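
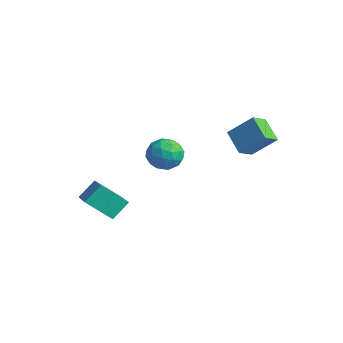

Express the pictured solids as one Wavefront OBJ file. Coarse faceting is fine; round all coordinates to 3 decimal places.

v 1.475 3.529 0.737
v 1.667 2.657 1.25
v 0.336 3.702 1.46
v 0.529 2.83 1.973
v 2.291 4.35 1.827
v 2.484 3.478 2.34
v 1.153 4.523 2.55
v 1.345 3.651 3.063
v -3.447 -2.666 -2.427
v -3.442 -1.785 -1.628
v -2.682 -1.664 -3.537
v -2.677 -0.783 -2.738
v -2.263 -3.077 -1.982
v -2.258 -2.196 -1.183
v -1.498 -2.075 -3.092
v -1.493 -1.194 -2.293
v 0.93 -1.17 2.028
v 1.719 -0.745 1.91
v 1.501 -1.915 3.15
v 2.29 -1.49 3.032
v 1.571 -1.033 3.336
v 1.218 -0.573 2.642
v 2.002 -2.087 2.418
v 1.649 -1.627 1.724
v 2.382 -1.311 2.151
v 2.115 -0.66 2.718
v 1.105 -2 2.342
v 0.838 -1.349 2.909
v 1.275 -0.892 1.87
v 1.945 -1.768 3.19
v 1.523 -1.5 3.369
v 1.986 -1.249 3.299
v 0.98 -0.791 2.301
v 1.444 -0.541 2.231
v 1.356 -0.711 3.07
v 1.776 -2.119 2.829
v 2.24 -1.869 2.759
v 1.234 -1.411 1.761
v 1.697 -1.16 1.691
v 1.864 -1.949 1.99
v 2.128 -0.975 1.942
v 2.463 -1.413 2.602
v 2.294 -1.764 2.241
v 2.087 -1.493 1.833
v 1.971 -0.592 2.276
v 2.306 -1.03 2.936
v 1.884 -0.762 3.115
v 1.676 -0.491 2.707
v 2.36 -0.925 2.418
v 0.914 -1.63 2.124
v 1.249 -2.068 2.784
v 1.544 -2.169 2.353
v 1.336 -1.898 1.945
v 0.757 -1.247 2.458
v 1.092 -1.685 3.118
v 1.133 -1.167 3.227
v 0.926 -0.896 2.819
v 0.86 -1.735 2.642
f 2 4 1
f 5 2 1
f 1 4 3
f 3 5 1
f 2 8 4
f 6 2 5
f 6 8 2
f 4 8 3
f 7 5 3
f 3 8 7
f 7 6 5
f 8 6 7
f 10 12 9
f 13 10 9
f 9 12 11
f 11 13 9
f 10 16 12
f 14 10 13
f 14 16 10
f 12 16 11
f 15 13 11
f 11 16 15
f 15 14 13
f 16 14 15
f 17 54 33
f 54 28 57
f 33 57 22
f 54 57 33
f 17 33 29
f 33 22 34
f 29 34 18
f 33 34 29
f 17 29 38
f 29 18 39
f 38 39 24
f 29 39 38
f 17 38 50
f 38 24 53
f 50 53 27
f 38 53 50
f 17 50 54
f 50 27 58
f 54 58 28
f 50 58 54
f 18 34 45
f 34 22 48
f 45 48 26
f 34 48 45
f 22 57 35
f 57 28 56
f 35 56 21
f 57 56 35
f 28 58 55
f 58 27 51
f 55 51 19
f 58 51 55
f 27 53 52
f 53 24 40
f 52 40 23
f 53 40 52
f 24 39 44
f 39 18 41
f 44 41 25
f 39 41 44
f 20 46 32
f 46 26 47
f 32 47 21
f 46 47 32
f 20 32 30
f 32 21 31
f 30 31 19
f 32 31 30
f 20 30 37
f 30 19 36
f 37 36 23
f 30 36 37
f 20 37 42
f 37 23 43
f 42 43 25
f 37 43 42
f 20 42 46
f 42 25 49
f 46 49 26
f 42 49 46
f 21 47 35
f 47 26 48
f 35 48 22
f 47 48 35
f 19 31 55
f 31 21 56
f 55 56 28
f 31 56 55
f 23 36 52
f 36 19 51
f 52 51 27
f 36 51 52
f 25 43 44
f 43 23 40
f 44 40 24
f 43 40 44
f 26 49 45
f 49 25 41
f 45 41 18
f 49 41 45



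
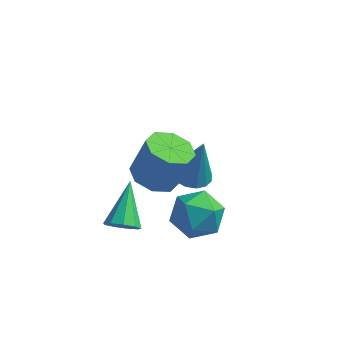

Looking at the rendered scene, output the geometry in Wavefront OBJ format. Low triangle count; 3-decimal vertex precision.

v 1.399 -1.65 1.036
v 1.933 -0.862 0.7
v 2.496 -0.541 2.348
v 1.961 -1.33 2.684
v 1.215 -0.666 0.907
v 1.777 -0.345 2.555
v 0.604 -1.046 1.19
v 1.167 -0.726 2.837
v 0.459 -1.781 1.382
v 1.021 -1.46 3.03
v 0.864 -2.439 1.372
v 1.427 -2.118 3.02
v 1.583 -2.635 1.165
v 2.145 -2.314 2.813
v 2.193 -2.254 0.883
v 2.756 -1.934 2.53
v 2.339 -1.52 0.69
v 2.901 -1.199 2.338
v 1.781 2.532 -3.312
v 2.64 2.485 -3.495
v 2.239 2.708 -1.208
v 2.54 2.929 -3.511
v 2.237 3.267 -3.473
v 1.812 3.408 -3.392
v 1.378 3.314 -3.289
v 1.052 3.011 -3.193
v 0.921 2.579 -3.128
v 1.021 2.135 -3.113
v 1.324 1.797 -3.151
v 1.75 1.656 -3.232
v 2.183 1.75 -3.334
v 2.509 2.053 -3.431
v 0.147 -1.905 -2.482
v 0.904 -1.838 -2.482
v -0.007 -0.175 -1.338
v 0.704 -1.586 -2.89
v 0.243 -1.483 -3.107
v -0.263 -1.577 -3.032
v -0.577 -1.825 -2.7
v -0.552 -2.11 -2.266
v -0.2 -2.299 -1.933
v 0.314 -2.304 -1.857
v 0.75 -2.122 -2.074
v 3.071 -0.897 -0.871
v 4.104 -1.38 -0.62
v 2.236 -2.58 -0.68
v 3.269 -3.063 -0.429
v 2.77 -2.326 0.326
v 3.286 -1.285 0.208
v 3.054 -2.675 -1.508
v 3.57 -1.634 -1.626
v 4.093 -2.479 -1.014
v 3.918 -2.263 0.12
v 2.422 -1.697 -1.42
v 2.247 -1.481 -0.286
f 2 1 5
f 2 5 3
f 3 5 6
f 3 6 4
f 5 1 7
f 5 7 6
f 6 7 8
f 6 8 4
f 7 1 9
f 7 9 8
f 8 9 10
f 8 10 4
f 9 1 11
f 9 11 10
f 10 11 12
f 10 12 4
f 11 1 13
f 11 13 12
f 12 13 14
f 12 14 4
f 13 1 15
f 13 15 14
f 14 15 16
f 14 16 4
f 15 1 17
f 15 17 16
f 16 17 18
f 16 18 4
f 17 1 2
f 17 2 18
f 18 2 3
f 18 3 4
f 20 19 22
f 20 22 21
f 22 19 23
f 22 23 21
f 23 19 24
f 23 24 21
f 24 19 25
f 24 25 21
f 25 19 26
f 25 26 21
f 26 19 27
f 26 27 21
f 27 19 28
f 27 28 21
f 28 19 29
f 28 29 21
f 29 19 30
f 29 30 21
f 30 19 31
f 30 31 21
f 31 19 32
f 31 32 21
f 32 19 20
f 32 20 21
f 34 33 36
f 34 36 35
f 36 33 37
f 36 37 35
f 37 33 38
f 37 38 35
f 38 33 39
f 38 39 35
f 39 33 40
f 39 40 35
f 40 33 41
f 40 41 35
f 41 33 42
f 41 42 35
f 42 33 43
f 42 43 35
f 43 33 34
f 43 34 35
f 44 55 49
f 44 49 45
f 44 45 51
f 44 51 54
f 44 54 55
f 45 49 53
f 49 55 48
f 55 54 46
f 54 51 50
f 51 45 52
f 47 53 48
f 47 48 46
f 47 46 50
f 47 50 52
f 47 52 53
f 48 53 49
f 46 48 55
f 50 46 54
f 52 50 51
f 53 52 45



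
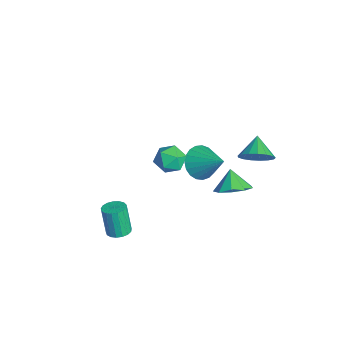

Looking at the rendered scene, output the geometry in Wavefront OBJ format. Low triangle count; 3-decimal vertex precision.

v 1.494 2.097 -1.34
v 2.158 2.437 -0.855
v 0.866 2.123 -0.5
v 1.836 2.886 -1.11
v 1.353 2.966 -1.473
v 0.937 2.639 -1.774
v 0.781 2.059 -1.872
v 0.959 1.496 -1.722
v 1.387 1.215 -1.393
v 1.866 1.346 -1.04
v 2.17 1.829 -0.827
v -3.259 1.896 -3.967
v -2.777 2.176 -4.736
v -2.101 2.684 -2.953
v -3.028 2.476 -4.683
v -3.319 2.676 -4.506
v -3.6 2.741 -4.236
v -3.822 2.66 -3.919
v -3.946 2.447 -3.611
v -3.952 2.138 -3.364
v -3.838 1.788 -3.222
v -3.624 1.456 -3.208
v -3.347 1.2 -3.326
v -3.055 1.065 -3.555
v -2.798 1.073 -3.855
v -2.621 1.224 -4.174
v -2.554 1.49 -4.458
v -2.609 1.827 -4.656
v 1.653 -0.569 2.594
v 2.009 -0.131 2.075
v 1.851 -1.569 1.885
v 2.207 -1.131 1.366
v 2.532 -1.257 2.049
v 2.41 -0.638 2.487
v 1.45 -1.062 1.473
v 1.328 -0.443 1.911
v 1.883 -0.435 1.381
v 2.552 -0.556 1.738
v 1.308 -1.144 2.222
v 1.977 -1.265 2.579
v 2.721 2.729 2.005
v 3.212 3.009 2.585
v 1.839 3.011 2.615
v 3.153 3.317 2.356
v 2.995 3.49 2.048
v 2.774 3.489 1.729
v 2.541 3.313 1.474
v 2.349 3.004 1.34
v 2.243 2.631 1.358
v 2.246 2.281 1.525
v 2.358 2.034 1.801
v 2.554 1.945 2.124
v 2.787 2.036 2.42
v 3.006 2.286 2.62
v 3.159 2.637 2.68
v 0.385 -2.818 -4.369
v 0.75 -3.265 -4.314
v 0.38 -3.39 -2.876
v 0.015 -2.942 -2.931
v 0.907 -3.044 -4.254
v 0.537 -3.169 -2.816
v 0.944 -2.771 -4.221
v 0.574 -2.896 -2.783
v 0.853 -2.509 -4.222
v 0.483 -2.633 -2.784
v 0.655 -2.317 -4.256
v 0.285 -2.442 -2.818
v 0.395 -2.24 -4.316
v 0.025 -2.365 -2.878
v 0.133 -2.295 -4.388
v -0.237 -2.42 -2.951
v -0.071 -2.471 -4.456
v -0.441 -2.595 -3.018
v -0.171 -2.725 -4.504
v -0.541 -2.85 -3.066
v -0.144 -3.001 -4.521
v -0.514 -3.126 -3.083
v 0.005 -3.235 -4.503
v -0.365 -3.359 -3.065
v 0.241 -3.373 -4.454
v -0.13 -3.498 -3.016
v 0.509 -3.384 -4.386
v 0.139 -3.509 -2.948
f 2 1 4
f 2 4 3
f 4 1 5
f 4 5 3
f 5 1 6
f 5 6 3
f 6 1 7
f 6 7 3
f 7 1 8
f 7 8 3
f 8 1 9
f 8 9 3
f 9 1 10
f 9 10 3
f 10 1 11
f 10 11 3
f 11 1 2
f 11 2 3
f 13 12 15
f 13 15 14
f 15 12 16
f 15 16 14
f 16 12 17
f 16 17 14
f 17 12 18
f 17 18 14
f 18 12 19
f 18 19 14
f 19 12 20
f 19 20 14
f 20 12 21
f 20 21 14
f 21 12 22
f 21 22 14
f 22 12 23
f 22 23 14
f 23 12 24
f 23 24 14
f 24 12 25
f 24 25 14
f 25 12 26
f 25 26 14
f 26 12 27
f 26 27 14
f 27 12 28
f 27 28 14
f 28 12 13
f 28 13 14
f 29 40 34
f 29 34 30
f 29 30 36
f 29 36 39
f 29 39 40
f 30 34 38
f 34 40 33
f 40 39 31
f 39 36 35
f 36 30 37
f 32 38 33
f 32 33 31
f 32 31 35
f 32 35 37
f 32 37 38
f 33 38 34
f 31 33 40
f 35 31 39
f 37 35 36
f 38 37 30
f 42 41 44
f 42 44 43
f 44 41 45
f 44 45 43
f 45 41 46
f 45 46 43
f 46 41 47
f 46 47 43
f 47 41 48
f 47 48 43
f 48 41 49
f 48 49 43
f 49 41 50
f 49 50 43
f 50 41 51
f 50 51 43
f 51 41 52
f 51 52 43
f 52 41 53
f 52 53 43
f 53 41 54
f 53 54 43
f 54 41 55
f 54 55 43
f 55 41 42
f 55 42 43
f 57 56 60
f 57 60 58
f 58 60 61
f 58 61 59
f 60 56 62
f 60 62 61
f 61 62 63
f 61 63 59
f 62 56 64
f 62 64 63
f 63 64 65
f 63 65 59
f 64 56 66
f 64 66 65
f 65 66 67
f 65 67 59
f 66 56 68
f 66 68 67
f 67 68 69
f 67 69 59
f 68 56 70
f 68 70 69
f 69 70 71
f 69 71 59
f 70 56 72
f 70 72 71
f 71 72 73
f 71 73 59
f 72 56 74
f 72 74 73
f 73 74 75
f 73 75 59
f 74 56 76
f 74 76 75
f 75 76 77
f 75 77 59
f 76 56 78
f 76 78 77
f 77 78 79
f 77 79 59
f 78 56 80
f 78 80 79
f 79 80 81
f 79 81 59
f 80 56 82
f 80 82 81
f 81 82 83
f 81 83 59
f 82 56 57
f 82 57 83
f 83 57 58
f 83 58 59



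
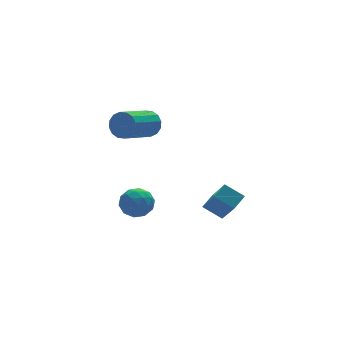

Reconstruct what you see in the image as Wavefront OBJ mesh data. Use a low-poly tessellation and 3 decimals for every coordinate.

v -2.099 1.111 -0.687
v -1.551 1.674 -0.836
v -1.749 0.486 -1.764
v -1.201 1.049 -1.913
v -1.105 0.551 -1.295
v -1.321 0.937 -0.63
v -1.979 1.223 -1.97
v -2.195 1.609 -1.305
v -1.477 1.743 -1.629
v -0.937 1.327 -1.212
v -2.363 0.833 -1.388
v -1.823 0.417 -0.971
v -1.856 1.447 -0.667
v -1.444 0.713 -1.933
v -1.388 0.42 -1.57
v -1.066 0.751 -1.657
v -1.72 1.014 -0.546
v -1.399 1.345 -0.633
v -1.136 0.685 -0.903
v -1.901 0.815 -1.967
v -1.58 1.146 -2.054
v -2.234 1.409 -0.943
v -1.912 1.74 -1.03
v -2.164 1.475 -1.697
v -1.49 1.819 -1.22
v -1.285 1.452 -1.853
v -1.742 1.554 -1.887
v -1.869 1.781 -1.496
v -1.173 1.574 -0.975
v -0.967 1.207 -1.608
v -0.91 0.914 -1.245
v -1.037 1.141 -0.854
v -1.129 1.615 -1.441
v -2.333 0.953 -0.992
v -2.127 0.586 -1.625
v -2.263 1.019 -1.746
v -2.39 1.246 -1.355
v -2.015 0.708 -0.747
v -1.81 0.341 -1.38
v -1.431 0.379 -1.104
v -1.558 0.606 -0.713
v -2.171 0.545 -1.159
v -0.577 2.352 2.54
v -0.216 2.128 3.084
v -1.683 1.365 3.743
v -2.043 1.588 3.2
v -0.339 2.449 3.181
v -1.806 1.686 3.84
v -0.526 2.744 3.106
v -1.993 1.98 3.765
v -0.727 2.933 2.879
v -2.194 2.17 3.539
v -0.887 2.967 2.562
v -2.354 2.204 3.221
v -0.964 2.836 2.239
v -2.431 2.073 2.898
v -0.937 2.575 1.997
v -2.404 1.812 2.656
v -0.814 2.254 1.9
v -2.281 1.491 2.559
v -0.627 1.96 1.975
v -2.094 1.196 2.634
v -0.426 1.77 2.201
v -1.893 1.007 2.861
v -0.266 1.736 2.519
v -1.733 0.973 3.178
v -0.189 1.867 2.842
v -1.656 1.104 3.501
v 1.516 1.429 -2.613
v 1.411 0.064 -1.128
v 2.17 1.782 -2.242
v 2.064 0.417 -0.757
v 2.156 0.803 -3.143
v 2.05 -0.562 -1.658
v 2.809 1.156 -2.772
v 2.704 -0.209 -1.287
f 1 38 17
f 38 12 41
f 17 41 6
f 38 41 17
f 1 17 13
f 17 6 18
f 13 18 2
f 17 18 13
f 1 13 22
f 13 2 23
f 22 23 8
f 13 23 22
f 1 22 34
f 22 8 37
f 34 37 11
f 22 37 34
f 1 34 38
f 34 11 42
f 38 42 12
f 34 42 38
f 2 18 29
f 18 6 32
f 29 32 10
f 18 32 29
f 6 41 19
f 41 12 40
f 19 40 5
f 41 40 19
f 12 42 39
f 42 11 35
f 39 35 3
f 42 35 39
f 11 37 36
f 37 8 24
f 36 24 7
f 37 24 36
f 8 23 28
f 23 2 25
f 28 25 9
f 23 25 28
f 4 30 16
f 30 10 31
f 16 31 5
f 30 31 16
f 4 16 14
f 16 5 15
f 14 15 3
f 16 15 14
f 4 14 21
f 14 3 20
f 21 20 7
f 14 20 21
f 4 21 26
f 21 7 27
f 26 27 9
f 21 27 26
f 4 26 30
f 26 9 33
f 30 33 10
f 26 33 30
f 5 31 19
f 31 10 32
f 19 32 6
f 31 32 19
f 3 15 39
f 15 5 40
f 39 40 12
f 15 40 39
f 7 20 36
f 20 3 35
f 36 35 11
f 20 35 36
f 9 27 28
f 27 7 24
f 28 24 8
f 27 24 28
f 10 33 29
f 33 9 25
f 29 25 2
f 33 25 29
f 44 43 47
f 44 47 45
f 45 47 48
f 45 48 46
f 47 43 49
f 47 49 48
f 48 49 50
f 48 50 46
f 49 43 51
f 49 51 50
f 50 51 52
f 50 52 46
f 51 43 53
f 51 53 52
f 52 53 54
f 52 54 46
f 53 43 55
f 53 55 54
f 54 55 56
f 54 56 46
f 55 43 57
f 55 57 56
f 56 57 58
f 56 58 46
f 57 43 59
f 57 59 58
f 58 59 60
f 58 60 46
f 59 43 61
f 59 61 60
f 60 61 62
f 60 62 46
f 61 43 63
f 61 63 62
f 62 63 64
f 62 64 46
f 63 43 65
f 63 65 64
f 64 65 66
f 64 66 46
f 65 43 67
f 65 67 66
f 66 67 68
f 66 68 46
f 67 43 44
f 67 44 68
f 68 44 45
f 68 45 46
f 70 72 69
f 73 70 69
f 69 72 71
f 71 73 69
f 70 76 72
f 74 70 73
f 74 76 70
f 72 76 71
f 75 73 71
f 71 76 75
f 75 74 73
f 76 74 75



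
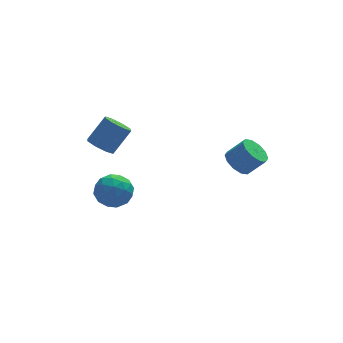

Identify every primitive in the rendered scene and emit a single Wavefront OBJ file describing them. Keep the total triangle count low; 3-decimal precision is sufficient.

v -3.644 -0.372 -1.787
v -2.713 0.055 -2.025
v -3.587 -1.295 -3.215
v -2.656 -0.868 -3.453
v -2.738 -1.531 -2.641
v -2.773 -0.96 -1.759
v -3.527 -0.28 -3.481
v -3.562 0.291 -2.599
v -2.641 0.112 -3.073
v -2.153 -0.661 -2.553
v -4.147 -0.579 -2.687
v -3.659 -1.352 -2.167
v -3.184 -0.078 -1.781
v -3.116 -1.162 -3.459
v -3.164 -1.552 -2.982
v -2.617 -1.301 -3.122
v -3.219 -0.674 -1.624
v -2.672 -0.423 -1.764
v -2.686 -1.355 -2.126
v -3.628 -0.817 -3.476
v -3.081 -0.566 -3.616
v -3.683 0.061 -2.118
v -3.136 0.312 -2.258
v -3.614 0.115 -3.114
v -2.594 0.207 -2.537
v -2.56 -0.336 -3.376
v -3.072 0.01 -3.392
v -3.093 0.346 -2.874
v -2.307 -0.248 -2.231
v -2.274 -0.79 -3.071
v -2.322 -1.18 -2.593
v -2.342 -0.844 -2.075
v -2.265 -0.214 -2.847
v -4.026 -0.45 -2.169
v -3.993 -0.992 -3.009
v -3.958 -0.396 -3.165
v -3.978 -0.06 -2.647
v -3.74 -0.904 -1.864
v -3.706 -1.447 -2.703
v -3.207 -1.586 -2.366
v -3.228 -1.25 -1.848
v -4.035 -1.026 -2.393
v 2.428 -2.878 0.137
v 3.026 -2.541 -0.313
v 3.849 -2.766 0.614
v 3.252 -3.102 1.063
v 2.813 -2.174 -0.035
v 3.637 -2.399 0.892
v 2.454 -2.076 0.308
v 3.277 -2.301 1.235
v 2.084 -2.284 0.586
v 2.908 -2.509 1.513
v 1.846 -2.719 0.692
v 2.67 -2.944 1.619
v 1.831 -3.214 0.586
v 2.654 -3.439 1.513
v 2.043 -3.581 0.308
v 2.867 -3.806 1.235
v 2.403 -3.679 -0.035
v 3.226 -3.904 0.892
v 2.772 -3.471 -0.313
v 3.596 -3.696 0.614
v 3.01 -3.036 -0.419
v 3.834 -3.261 0.508
v -3.63 0.117 0.207
v -3.287 0.664 -0.248
v -2.308 1.07 0.977
v -2.65 0.523 1.433
v -3.76 0.882 0.059
v -2.781 1.288 1.284
v -4.157 0.652 0.452
v -3.178 1.057 1.677
v -4.245 0.108 0.702
v -3.266 0.514 1.928
v -3.972 -0.43 0.663
v -2.993 -0.024 1.888
v -3.499 -0.648 0.356
v -2.52 -0.242 1.581
v -3.102 -0.417 -0.037
v -2.123 -0.012 1.188
v -3.014 0.126 -0.288
v -2.035 0.532 0.938
f 1 38 17
f 38 12 41
f 17 41 6
f 38 41 17
f 1 17 13
f 17 6 18
f 13 18 2
f 17 18 13
f 1 13 22
f 13 2 23
f 22 23 8
f 13 23 22
f 1 22 34
f 22 8 37
f 34 37 11
f 22 37 34
f 1 34 38
f 34 11 42
f 38 42 12
f 34 42 38
f 2 18 29
f 18 6 32
f 29 32 10
f 18 32 29
f 6 41 19
f 41 12 40
f 19 40 5
f 41 40 19
f 12 42 39
f 42 11 35
f 39 35 3
f 42 35 39
f 11 37 36
f 37 8 24
f 36 24 7
f 37 24 36
f 8 23 28
f 23 2 25
f 28 25 9
f 23 25 28
f 4 30 16
f 30 10 31
f 16 31 5
f 30 31 16
f 4 16 14
f 16 5 15
f 14 15 3
f 16 15 14
f 4 14 21
f 14 3 20
f 21 20 7
f 14 20 21
f 4 21 26
f 21 7 27
f 26 27 9
f 21 27 26
f 4 26 30
f 26 9 33
f 30 33 10
f 26 33 30
f 5 31 19
f 31 10 32
f 19 32 6
f 31 32 19
f 3 15 39
f 15 5 40
f 39 40 12
f 15 40 39
f 7 20 36
f 20 3 35
f 36 35 11
f 20 35 36
f 9 27 28
f 27 7 24
f 28 24 8
f 27 24 28
f 10 33 29
f 33 9 25
f 29 25 2
f 33 25 29
f 44 43 47
f 44 47 45
f 45 47 48
f 45 48 46
f 47 43 49
f 47 49 48
f 48 49 50
f 48 50 46
f 49 43 51
f 49 51 50
f 50 51 52
f 50 52 46
f 51 43 53
f 51 53 52
f 52 53 54
f 52 54 46
f 53 43 55
f 53 55 54
f 54 55 56
f 54 56 46
f 55 43 57
f 55 57 56
f 56 57 58
f 56 58 46
f 57 43 59
f 57 59 58
f 58 59 60
f 58 60 46
f 59 43 61
f 59 61 60
f 60 61 62
f 60 62 46
f 61 43 63
f 61 63 62
f 62 63 64
f 62 64 46
f 63 43 44
f 63 44 64
f 64 44 45
f 64 45 46
f 66 65 69
f 66 69 67
f 67 69 70
f 67 70 68
f 69 65 71
f 69 71 70
f 70 71 72
f 70 72 68
f 71 65 73
f 71 73 72
f 72 73 74
f 72 74 68
f 73 65 75
f 73 75 74
f 74 75 76
f 74 76 68
f 75 65 77
f 75 77 76
f 76 77 78
f 76 78 68
f 77 65 79
f 77 79 78
f 78 79 80
f 78 80 68
f 79 65 81
f 79 81 80
f 80 81 82
f 80 82 68
f 81 65 66
f 81 66 82
f 82 66 67
f 82 67 68



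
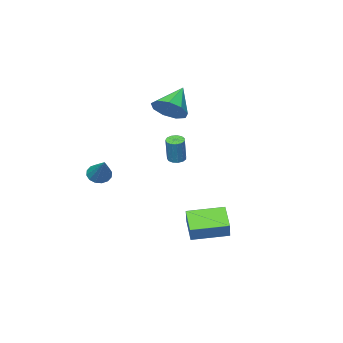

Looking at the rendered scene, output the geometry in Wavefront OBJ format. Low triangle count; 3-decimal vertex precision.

v -2.469 -4.072 -1.137
v -2.072 -4.422 -1.161
v -1.674 -4.079 0.392
v -2.071 -3.728 0.417
v -1.958 -4.16 -1.248
v -1.56 -3.817 0.305
v -2.007 -3.87 -1.3
v -1.609 -3.527 0.254
v -2.202 -3.644 -1.3
v -1.804 -3.301 0.254
v -2.482 -3.553 -1.248
v -2.084 -3.21 0.306
v -2.758 -3.628 -1.161
v -2.36 -3.285 0.393
v -2.942 -3.843 -1.066
v -2.544 -3.5 0.488
v -2.976 -4.131 -0.994
v -2.578 -3.788 0.56
v -2.849 -4.4 -0.967
v -2.451 -4.057 0.587
v -2.601 -4.564 -0.994
v -2.203 -4.221 0.56
v -2.312 -4.573 -1.066
v -1.914 -4.23 0.487
v 0.665 0.44 -3.707
v 1.167 0.976 -2.708
v -1.014 1.596 -3.484
v -0.511 2.132 -2.485
v 1.271 1.488 -4.575
v 1.774 2.024 -3.576
v -0.407 2.644 -4.352
v 0.095 3.18 -3.353
v -1.249 -3.241 2.922
v -0.51 -3.36 3.7
v -2.631 -3.739 4.158
v -0.763 -2.666 3.696
v -1.244 -2.241 3.33
v -1.727 -2.284 2.772
v -1.986 -2.775 2.285
v -1.901 -3.484 2.096
v -1.51 -4.079 2.293
v -0.997 -4.282 2.784
v -0.602 -3.998 3.34
v 3.017 -3.875 -0.978
v 3.464 -3.656 -1.456
v 3.803 -2.385 0.438
v 3.172 -3.456 -1.504
v 2.839 -3.368 -1.412
v 2.553 -3.416 -1.203
v 2.392 -3.587 -0.934
v 2.398 -3.835 -0.677
v 2.57 -4.093 -0.5
v 2.862 -4.293 -0.452
v 3.196 -4.381 -0.545
v 3.482 -4.333 -0.754
v 3.643 -4.162 -1.023
v 3.637 -3.914 -1.28
f 2 1 5
f 2 5 3
f 3 5 6
f 3 6 4
f 5 1 7
f 5 7 6
f 6 7 8
f 6 8 4
f 7 1 9
f 7 9 8
f 8 9 10
f 8 10 4
f 9 1 11
f 9 11 10
f 10 11 12
f 10 12 4
f 11 1 13
f 11 13 12
f 12 13 14
f 12 14 4
f 13 1 15
f 13 15 14
f 14 15 16
f 14 16 4
f 15 1 17
f 15 17 16
f 16 17 18
f 16 18 4
f 17 1 19
f 17 19 18
f 18 19 20
f 18 20 4
f 19 1 21
f 19 21 20
f 20 21 22
f 20 22 4
f 21 1 23
f 21 23 22
f 22 23 24
f 22 24 4
f 23 1 2
f 23 2 24
f 24 2 3
f 24 3 4
f 26 28 25
f 29 26 25
f 25 28 27
f 27 29 25
f 26 32 28
f 30 26 29
f 30 32 26
f 28 32 27
f 31 29 27
f 27 32 31
f 31 30 29
f 32 30 31
f 34 33 36
f 34 36 35
f 36 33 37
f 36 37 35
f 37 33 38
f 37 38 35
f 38 33 39
f 38 39 35
f 39 33 40
f 39 40 35
f 40 33 41
f 40 41 35
f 41 33 42
f 41 42 35
f 42 33 43
f 42 43 35
f 43 33 34
f 43 34 35
f 45 44 47
f 45 47 46
f 47 44 48
f 47 48 46
f 48 44 49
f 48 49 46
f 49 44 50
f 49 50 46
f 50 44 51
f 50 51 46
f 51 44 52
f 51 52 46
f 52 44 53
f 52 53 46
f 53 44 54
f 53 54 46
f 54 44 55
f 54 55 46
f 55 44 56
f 55 56 46
f 56 44 57
f 56 57 46
f 57 44 45
f 57 45 46



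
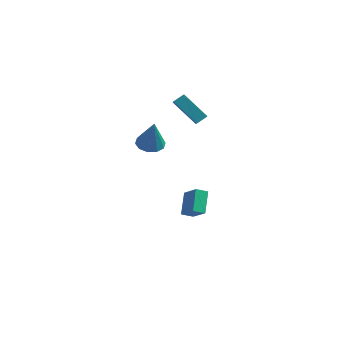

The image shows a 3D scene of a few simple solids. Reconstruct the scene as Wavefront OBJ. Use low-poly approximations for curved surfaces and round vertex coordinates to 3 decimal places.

v 1.035 -2.685 2.898
v 1.905 -2.628 2.674
v 1.585 -3.155 4.922
v 1.736 -2.124 2.837
v 1.299 -1.834 3.023
v 0.762 -1.869 3.162
v 0.328 -2.216 3.199
v 0.165 -2.742 3.121
v 0.333 -3.246 2.958
v 0.77 -3.536 2.772
v 1.308 -3.501 2.634
v 1.741 -3.154 2.597
v 1.479 0.269 -4.775
v 1.051 1.439 -3.604
v 2.029 0.807 -5.112
v 1.601 1.978 -3.941
v 2.599 -0.278 -3.819
v 2.171 0.893 -2.648
v 3.149 0.261 -4.156
v 2.721 1.431 -2.985
v 1.65 1.796 2.518
v 2.129 1.04 3.067
v 0.027 1.824 3.973
v 0.506 1.068 4.522
v 2.054 2.372 2.958
v 2.533 1.616 3.507
v 0.431 2.4 4.413
v 0.91 1.644 4.962
f 2 1 4
f 2 4 3
f 4 1 5
f 4 5 3
f 5 1 6
f 5 6 3
f 6 1 7
f 6 7 3
f 7 1 8
f 7 8 3
f 8 1 9
f 8 9 3
f 9 1 10
f 9 10 3
f 10 1 11
f 10 11 3
f 11 1 12
f 11 12 3
f 12 1 2
f 12 2 3
f 14 16 13
f 17 14 13
f 13 16 15
f 15 17 13
f 14 20 16
f 18 14 17
f 18 20 14
f 16 20 15
f 19 17 15
f 15 20 19
f 19 18 17
f 20 18 19
f 22 24 21
f 25 22 21
f 21 24 23
f 23 25 21
f 22 28 24
f 26 22 25
f 26 28 22
f 24 28 23
f 27 25 23
f 23 28 27
f 27 26 25
f 28 26 27



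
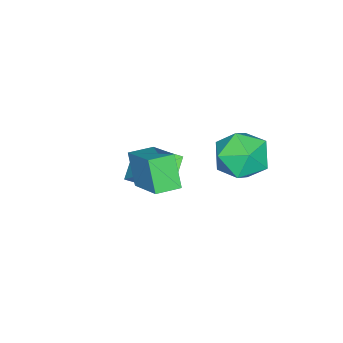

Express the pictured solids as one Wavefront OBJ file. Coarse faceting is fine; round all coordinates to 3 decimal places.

v -0.488 0.322 -0.991
v 0.392 -0.314 -1.118
v -1.432 -1.086 -0.482
v -0.552 -1.722 -0.609
v -0.581 -0.985 0.198
v 0.002 -0.115 -0.116
v -1.042 -1.285 -1.484
v -0.459 -0.415 -1.798
v 0.05 -1.307 -1.423
v 0.334 -1.122 -0.384
v -1.374 -0.278 -1.216
v -1.09 -0.093 -0.177
v -0.283 -3.752 -2.485
v 0.242 -4.561 -2.021
v 0.441 -2.4 -0.951
v 0.966 -3.208 -0.486
v 0.594 -3.532 -3.094
v 1.119 -4.34 -2.629
v 1.318 -2.179 -1.559
v 1.843 -2.988 -1.095
v 2.84 -3.014 0.83
v 3.696 -1.679 1.762
v 2.094 -2.512 0.795
v 2.95 -1.177 1.727
v 3.25 -2.483 -0.307
v 4.106 -1.148 0.625
v 2.504 -1.981 -0.342
v 3.36 -0.646 0.59
f 1 12 6
f 1 6 2
f 1 2 8
f 1 8 11
f 1 11 12
f 2 6 10
f 6 12 5
f 12 11 3
f 11 8 7
f 8 2 9
f 4 10 5
f 4 5 3
f 4 3 7
f 4 7 9
f 4 9 10
f 5 10 6
f 3 5 12
f 7 3 11
f 9 7 8
f 10 9 2
f 14 16 13
f 17 14 13
f 13 16 15
f 15 17 13
f 14 20 16
f 18 14 17
f 18 20 14
f 16 20 15
f 19 17 15
f 15 20 19
f 19 18 17
f 20 18 19
f 22 24 21
f 25 22 21
f 21 24 23
f 23 25 21
f 22 28 24
f 26 22 25
f 26 28 22
f 24 28 23
f 27 25 23
f 23 28 27
f 27 26 25
f 28 26 27



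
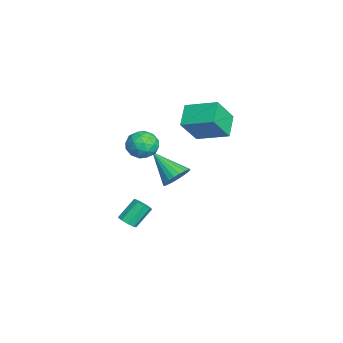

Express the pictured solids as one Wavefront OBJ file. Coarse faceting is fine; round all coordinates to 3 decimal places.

v -0.309 0.512 3.087
v 0.439 2.18 3.706
v 0.936 0.232 2.337
v 1.684 1.9 2.957
v 0.396 -0.36 4.583
v 1.144 1.308 5.203
v 1.641 -0.64 3.834
v 2.389 1.028 4.453
v 3.246 -0.87 0.846
v 3.951 -1.029 1.33
v 2.114 -2.09 2.094
v 3.814 -0.736 1.492
v 3.578 -0.466 1.542
v 3.285 -0.266 1.471
v 2.985 -0.171 1.293
v 2.73 -0.196 1.037
v 2.565 -0.338 0.748
v 2.517 -0.572 0.477
v 2.595 -0.857 0.269
v 2.786 -1.145 0.16
v 3.056 -1.385 0.171
v 3.36 -1.536 0.298
v 3.643 -1.572 0.52
v 3.858 -1.487 0.798
v 3.967 -1.295 1.085
v 2.336 -3.452 -3.099
v 2.693 -3.724 -2.716
v 2.202 -2.879 -1.658
v 1.844 -2.608 -2.041
v 2.882 -3.407 -2.881
v 2.391 -2.563 -1.823
v 2.815 -3.112 -3.148
v 2.324 -2.267 -2.09
v 2.524 -2.976 -3.392
v 2.032 -2.131 -2.334
v 2.145 -3.063 -3.499
v 1.653 -2.218 -2.441
v 1.855 -3.332 -3.419
v 1.363 -2.487 -2.361
v 1.79 -3.657 -3.189
v 1.298 -2.813 -2.131
v 1.98 -3.887 -2.917
v 1.489 -3.042 -1.859
v 2.337 -3.913 -2.73
v 1.846 -3.069 -1.673
v 3.757 -2.256 4.131
v 4.212 -2.862 3.6
v 2.548 -2.398 3.26
v 3.003 -3.004 2.729
v 2.762 -3.235 3.592
v 3.509 -3.147 4.13
v 3.251 -2.113 2.73
v 3.998 -2.025 3.268
v 3.899 -2.773 2.734
v 3.597 -3.467 3.266
v 3.163 -1.793 3.594
v 2.861 -2.487 4.126
v 4.091 -2.546 3.942
v 2.669 -2.714 2.918
v 2.528 -2.85 3.425
v 2.795 -3.206 3.113
v 3.678 -2.714 4.254
v 3.945 -3.07 3.941
v 3.093 -3.29 3.936
v 2.815 -2.19 2.919
v 3.082 -2.546 2.606
v 3.965 -2.054 3.747
v 4.232 -2.41 3.435
v 3.667 -1.97 2.924
v 4.174 -2.85 3.121
v 3.463 -2.934 2.608
v 3.609 -2.41 2.609
v 4.048 -2.358 2.926
v 3.996 -3.258 3.434
v 3.286 -3.342 2.921
v 3.144 -3.478 3.429
v 3.584 -3.426 3.745
v 3.812 -3.206 2.924
v 3.474 -1.918 3.939
v 2.764 -2.002 3.426
v 3.176 -1.834 3.115
v 3.616 -1.782 3.431
v 3.297 -2.326 4.252
v 2.586 -2.41 3.739
v 2.712 -2.902 3.934
v 3.151 -2.85 4.251
v 2.948 -2.054 3.936
f 2 4 1
f 5 2 1
f 1 4 3
f 3 5 1
f 2 8 4
f 6 2 5
f 6 8 2
f 4 8 3
f 7 5 3
f 3 8 7
f 7 6 5
f 8 6 7
f 10 9 12
f 10 12 11
f 12 9 13
f 12 13 11
f 13 9 14
f 13 14 11
f 14 9 15
f 14 15 11
f 15 9 16
f 15 16 11
f 16 9 17
f 16 17 11
f 17 9 18
f 17 18 11
f 18 9 19
f 18 19 11
f 19 9 20
f 19 20 11
f 20 9 21
f 20 21 11
f 21 9 22
f 21 22 11
f 22 9 23
f 22 23 11
f 23 9 24
f 23 24 11
f 24 9 25
f 24 25 11
f 25 9 10
f 25 10 11
f 27 26 30
f 27 30 28
f 28 30 31
f 28 31 29
f 30 26 32
f 30 32 31
f 31 32 33
f 31 33 29
f 32 26 34
f 32 34 33
f 33 34 35
f 33 35 29
f 34 26 36
f 34 36 35
f 35 36 37
f 35 37 29
f 36 26 38
f 36 38 37
f 37 38 39
f 37 39 29
f 38 26 40
f 38 40 39
f 39 40 41
f 39 41 29
f 40 26 42
f 40 42 41
f 41 42 43
f 41 43 29
f 42 26 44
f 42 44 43
f 43 44 45
f 43 45 29
f 44 26 27
f 44 27 45
f 45 27 28
f 45 28 29
f 46 83 62
f 83 57 86
f 62 86 51
f 83 86 62
f 46 62 58
f 62 51 63
f 58 63 47
f 62 63 58
f 46 58 67
f 58 47 68
f 67 68 53
f 58 68 67
f 46 67 79
f 67 53 82
f 79 82 56
f 67 82 79
f 46 79 83
f 79 56 87
f 83 87 57
f 79 87 83
f 47 63 74
f 63 51 77
f 74 77 55
f 63 77 74
f 51 86 64
f 86 57 85
f 64 85 50
f 86 85 64
f 57 87 84
f 87 56 80
f 84 80 48
f 87 80 84
f 56 82 81
f 82 53 69
f 81 69 52
f 82 69 81
f 53 68 73
f 68 47 70
f 73 70 54
f 68 70 73
f 49 75 61
f 75 55 76
f 61 76 50
f 75 76 61
f 49 61 59
f 61 50 60
f 59 60 48
f 61 60 59
f 49 59 66
f 59 48 65
f 66 65 52
f 59 65 66
f 49 66 71
f 66 52 72
f 71 72 54
f 66 72 71
f 49 71 75
f 71 54 78
f 75 78 55
f 71 78 75
f 50 76 64
f 76 55 77
f 64 77 51
f 76 77 64
f 48 60 84
f 60 50 85
f 84 85 57
f 60 85 84
f 52 65 81
f 65 48 80
f 81 80 56
f 65 80 81
f 54 72 73
f 72 52 69
f 73 69 53
f 72 69 73
f 55 78 74
f 78 54 70
f 74 70 47
f 78 70 74



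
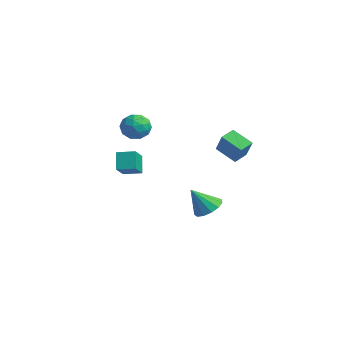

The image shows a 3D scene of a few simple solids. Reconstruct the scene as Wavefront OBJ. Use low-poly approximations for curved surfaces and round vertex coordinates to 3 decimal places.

v -0.069 -2.913 -0.806
v -0.718 -2.569 0.29
v 0.654 -2.031 -0.655
v 0.005 -1.688 0.442
v 0.895 -3.852 0.058
v 0.246 -3.509 1.155
v 1.618 -2.971 0.21
v 0.969 -2.627 1.306
v 0.691 2.413 -4.341
v 1.642 2.567 -4.005
v 0.309 1.407 -2.799
v 1.326 3.001 -3.8
v 0.808 3.248 -3.767
v 0.253 3.23 -3.916
v -0.163 2.953 -4.199
v -0.308 2.505 -4.528
v -0.136 2.027 -4.797
v 0.299 1.672 -4.922
v 0.858 1.552 -4.862
v 1.363 1.706 -4.636
v 1.656 2.084 -4.317
v 1.915 -2.927 3.594
v 2.839 -2.647 3.541
v 2.361 -4.273 4.259
v 3.285 -3.993 4.206
v 2.679 -3.546 4.813
v 2.403 -2.715 4.402
v 2.797 -4.205 3.398
v 2.521 -3.374 2.987
v 3.384 -3.437 3.42
v 3.311 -3.03 4.294
v 1.889 -3.89 3.506
v 1.816 -3.483 4.38
v 2.338 -2.669 3.51
v 2.862 -4.251 4.29
v 2.505 -3.988 4.647
v 3.049 -3.824 4.616
v 2.082 -2.709 4.016
v 2.625 -2.544 3.984
v 2.531 -3.072 4.732
v 2.575 -4.376 3.816
v 3.118 -4.211 3.784
v 2.151 -3.096 3.184
v 2.695 -2.932 3.153
v 2.669 -3.848 3.068
v 3.202 -2.969 3.407
v 3.464 -3.76 3.797
v 3.177 -3.885 3.323
v 3.015 -3.396 3.081
v 3.159 -2.729 3.921
v 3.421 -3.52 4.311
v 3.064 -3.258 4.668
v 2.902 -2.769 4.427
v 3.479 -3.194 3.849
v 1.779 -3.4 3.489
v 2.041 -4.191 3.879
v 2.298 -4.151 3.373
v 2.136 -3.662 3.132
v 1.736 -3.16 4.003
v 1.998 -3.951 4.393
v 2.185 -3.524 4.719
v 2.023 -3.035 4.477
v 1.721 -3.726 3.951
v 2.281 1.975 1.112
v 2.009 2.894 1.433
v 3.442 2.592 0.33
v 3.171 3.51 0.65
v 3.229 1.81 2.39
v 2.958 2.728 2.71
v 4.391 2.426 1.607
v 4.119 3.345 1.928
f 2 4 1
f 5 2 1
f 1 4 3
f 3 5 1
f 2 8 4
f 6 2 5
f 6 8 2
f 4 8 3
f 7 5 3
f 3 8 7
f 7 6 5
f 8 6 7
f 10 9 12
f 10 12 11
f 12 9 13
f 12 13 11
f 13 9 14
f 13 14 11
f 14 9 15
f 14 15 11
f 15 9 16
f 15 16 11
f 16 9 17
f 16 17 11
f 17 9 18
f 17 18 11
f 18 9 19
f 18 19 11
f 19 9 20
f 19 20 11
f 20 9 21
f 20 21 11
f 21 9 10
f 21 10 11
f 22 59 38
f 59 33 62
f 38 62 27
f 59 62 38
f 22 38 34
f 38 27 39
f 34 39 23
f 38 39 34
f 22 34 43
f 34 23 44
f 43 44 29
f 34 44 43
f 22 43 55
f 43 29 58
f 55 58 32
f 43 58 55
f 22 55 59
f 55 32 63
f 59 63 33
f 55 63 59
f 23 39 50
f 39 27 53
f 50 53 31
f 39 53 50
f 27 62 40
f 62 33 61
f 40 61 26
f 62 61 40
f 33 63 60
f 63 32 56
f 60 56 24
f 63 56 60
f 32 58 57
f 58 29 45
f 57 45 28
f 58 45 57
f 29 44 49
f 44 23 46
f 49 46 30
f 44 46 49
f 25 51 37
f 51 31 52
f 37 52 26
f 51 52 37
f 25 37 35
f 37 26 36
f 35 36 24
f 37 36 35
f 25 35 42
f 35 24 41
f 42 41 28
f 35 41 42
f 25 42 47
f 42 28 48
f 47 48 30
f 42 48 47
f 25 47 51
f 47 30 54
f 51 54 31
f 47 54 51
f 26 52 40
f 52 31 53
f 40 53 27
f 52 53 40
f 24 36 60
f 36 26 61
f 60 61 33
f 36 61 60
f 28 41 57
f 41 24 56
f 57 56 32
f 41 56 57
f 30 48 49
f 48 28 45
f 49 45 29
f 48 45 49
f 31 54 50
f 54 30 46
f 50 46 23
f 54 46 50
f 65 67 64
f 68 65 64
f 64 67 66
f 66 68 64
f 65 71 67
f 69 65 68
f 69 71 65
f 67 71 66
f 70 68 66
f 66 71 70
f 70 69 68
f 71 69 70



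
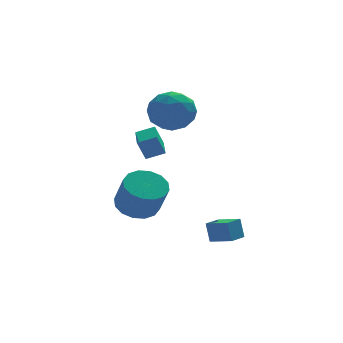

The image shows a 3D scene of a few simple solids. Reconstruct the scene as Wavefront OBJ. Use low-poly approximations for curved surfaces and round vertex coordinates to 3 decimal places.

v -3.947 1.933 -2.166
v -3.044 1.675 -2.449
v -2.831 0.87 -1.037
v -3.733 1.127 -0.754
v -2.985 2.117 -2.206
v -2.772 1.311 -0.794
v -3.183 2.509 -1.953
v -2.97 1.703 -0.54
v -3.586 2.747 -1.756
v -3.373 1.941 -0.344
v -4.085 2.766 -1.67
v -3.872 1.961 -0.257
v -4.548 2.563 -1.716
v -4.334 1.757 -0.304
v -4.849 2.19 -1.883
v -4.636 1.385 -0.471
v -4.908 1.749 -2.126
v -4.695 0.943 -0.714
v -4.71 1.357 -2.38
v -4.497 0.551 -0.967
v -4.307 1.119 -2.576
v -4.094 0.313 -1.164
v -3.808 1.099 -2.663
v -3.595 0.294 -1.25
v -3.346 1.303 -2.616
v -3.132 0.497 -1.204
v -1.967 -2.276 -2.655
v -2.066 -2.012 -1.769
v -1.31 -1.744 -2.74
v -1.408 -1.48 -1.854
v -1.292 -3.06 -2.346
v -1.39 -2.796 -1.46
v -0.634 -2.528 -2.431
v -0.733 -2.264 -1.545
v -4.229 -0.949 1.569
v -4.574 -0.919 2.465
v -3.987 0.388 1.617
v -4.331 0.418 2.513
v -3.469 -1.098 1.867
v -3.813 -1.068 2.763
v -3.226 0.239 1.915
v -3.571 0.269 2.811
v -2.091 2.751 2.297
v -1.538 1.827 2.485
v -3.342 2.233 3.435
v -2.789 1.309 3.623
v -2.39 2.266 3.972
v -1.617 2.586 3.268
v -3.263 1.474 2.652
v -2.49 1.794 1.948
v -2.262 1.038 2.705
v -1.722 1.527 3.52
v -3.158 2.533 2.4
v -2.618 3.022 3.215
v -1.704 2.334 2.291
v -3.176 1.726 3.629
v -2.941 2.288 3.834
v -2.616 1.745 3.945
v -1.751 2.781 2.751
v -1.426 2.237 2.862
v -1.927 2.495 3.736
v -3.454 1.823 3.058
v -3.129 1.279 3.169
v -2.264 2.315 1.975
v -1.939 1.772 2.086
v -2.953 1.565 2.184
v -1.805 1.327 2.53
v -2.54 1.023 3.2
v -2.819 1.12 2.629
v -2.365 1.308 2.215
v -1.488 1.615 3.01
v -2.223 1.311 3.679
v -1.989 1.873 3.884
v -1.534 2.061 3.47
v -1.913 1.151 3.139
v -2.657 2.749 2.241
v -3.392 2.445 2.91
v -3.346 1.999 2.45
v -2.891 2.187 2.036
v -2.34 3.037 2.72
v -3.075 2.733 3.39
v -2.515 2.752 3.705
v -2.061 2.94 3.291
v -2.967 2.909 2.781
f 2 1 5
f 2 5 3
f 3 5 6
f 3 6 4
f 5 1 7
f 5 7 6
f 6 7 8
f 6 8 4
f 7 1 9
f 7 9 8
f 8 9 10
f 8 10 4
f 9 1 11
f 9 11 10
f 10 11 12
f 10 12 4
f 11 1 13
f 11 13 12
f 12 13 14
f 12 14 4
f 13 1 15
f 13 15 14
f 14 15 16
f 14 16 4
f 15 1 17
f 15 17 16
f 16 17 18
f 16 18 4
f 17 1 19
f 17 19 18
f 18 19 20
f 18 20 4
f 19 1 21
f 19 21 20
f 20 21 22
f 20 22 4
f 21 1 23
f 21 23 22
f 22 23 24
f 22 24 4
f 23 1 25
f 23 25 24
f 24 25 26
f 24 26 4
f 25 1 2
f 25 2 26
f 26 2 3
f 26 3 4
f 28 30 27
f 31 28 27
f 27 30 29
f 29 31 27
f 28 34 30
f 32 28 31
f 32 34 28
f 30 34 29
f 33 31 29
f 29 34 33
f 33 32 31
f 34 32 33
f 36 38 35
f 39 36 35
f 35 38 37
f 37 39 35
f 36 42 38
f 40 36 39
f 40 42 36
f 38 42 37
f 41 39 37
f 37 42 41
f 41 40 39
f 42 40 41
f 43 80 59
f 80 54 83
f 59 83 48
f 80 83 59
f 43 59 55
f 59 48 60
f 55 60 44
f 59 60 55
f 43 55 64
f 55 44 65
f 64 65 50
f 55 65 64
f 43 64 76
f 64 50 79
f 76 79 53
f 64 79 76
f 43 76 80
f 76 53 84
f 80 84 54
f 76 84 80
f 44 60 71
f 60 48 74
f 71 74 52
f 60 74 71
f 48 83 61
f 83 54 82
f 61 82 47
f 83 82 61
f 54 84 81
f 84 53 77
f 81 77 45
f 84 77 81
f 53 79 78
f 79 50 66
f 78 66 49
f 79 66 78
f 50 65 70
f 65 44 67
f 70 67 51
f 65 67 70
f 46 72 58
f 72 52 73
f 58 73 47
f 72 73 58
f 46 58 56
f 58 47 57
f 56 57 45
f 58 57 56
f 46 56 63
f 56 45 62
f 63 62 49
f 56 62 63
f 46 63 68
f 63 49 69
f 68 69 51
f 63 69 68
f 46 68 72
f 68 51 75
f 72 75 52
f 68 75 72
f 47 73 61
f 73 52 74
f 61 74 48
f 73 74 61
f 45 57 81
f 57 47 82
f 81 82 54
f 57 82 81
f 49 62 78
f 62 45 77
f 78 77 53
f 62 77 78
f 51 69 70
f 69 49 66
f 70 66 50
f 69 66 70
f 52 75 71
f 75 51 67
f 71 67 44
f 75 67 71



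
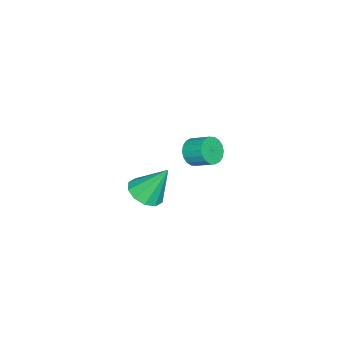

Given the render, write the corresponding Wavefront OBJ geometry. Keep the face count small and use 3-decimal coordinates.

v -2.867 -1.517 -1.111
v -2.133 -1.681 -1
v -1.999 -0.687 -0.418
v -2.733 -0.523 -0.529
v -2.129 -1.511 -1.292
v -1.995 -0.516 -0.71
v -2.271 -1.342 -1.548
v -2.137 -0.347 -0.966
v -2.531 -1.208 -1.718
v -2.396 -0.213 -1.136
v -2.857 -1.134 -1.767
v -2.723 -0.14 -1.186
v -3.186 -1.137 -1.687
v -3.051 -0.143 -1.105
v -3.451 -1.215 -1.492
v -3.317 -0.221 -0.911
v -3.601 -1.353 -1.222
v -3.467 -0.359 -0.64
v -3.605 -1.524 -0.93
v -3.471 -0.529 -0.348
v -3.463 -1.693 -0.674
v -3.329 -0.698 -0.092
v -3.204 -1.827 -0.504
v -3.069 -0.832 0.078
v -2.877 -1.9 -0.454
v -2.743 -0.906 0.127
v -2.549 -1.897 -0.535
v -2.414 -0.903 0.047
v -2.283 -1.819 -0.729
v -2.149 -0.825 -0.148
v 2.894 -1.142 0.766
v 3.458 -1.686 1.186
v 2.586 -0.218 2.374
v 3.746 -1.258 0.995
v 3.708 -0.785 0.717
v 3.359 -0.449 0.457
v 2.833 -0.376 0.315
v 2.329 -0.597 0.345
v 2.042 -1.025 0.536
v 2.079 -1.498 0.815
v 2.428 -1.834 1.074
v 2.955 -1.907 1.216
f 2 1 5
f 2 5 3
f 3 5 6
f 3 6 4
f 5 1 7
f 5 7 6
f 6 7 8
f 6 8 4
f 7 1 9
f 7 9 8
f 8 9 10
f 8 10 4
f 9 1 11
f 9 11 10
f 10 11 12
f 10 12 4
f 11 1 13
f 11 13 12
f 12 13 14
f 12 14 4
f 13 1 15
f 13 15 14
f 14 15 16
f 14 16 4
f 15 1 17
f 15 17 16
f 16 17 18
f 16 18 4
f 17 1 19
f 17 19 18
f 18 19 20
f 18 20 4
f 19 1 21
f 19 21 20
f 20 21 22
f 20 22 4
f 21 1 23
f 21 23 22
f 22 23 24
f 22 24 4
f 23 1 25
f 23 25 24
f 24 25 26
f 24 26 4
f 25 1 27
f 25 27 26
f 26 27 28
f 26 28 4
f 27 1 29
f 27 29 28
f 28 29 30
f 28 30 4
f 29 1 2
f 29 2 30
f 30 2 3
f 30 3 4
f 32 31 34
f 32 34 33
f 34 31 35
f 34 35 33
f 35 31 36
f 35 36 33
f 36 31 37
f 36 37 33
f 37 31 38
f 37 38 33
f 38 31 39
f 38 39 33
f 39 31 40
f 39 40 33
f 40 31 41
f 40 41 33
f 41 31 42
f 41 42 33
f 42 31 32
f 42 32 33



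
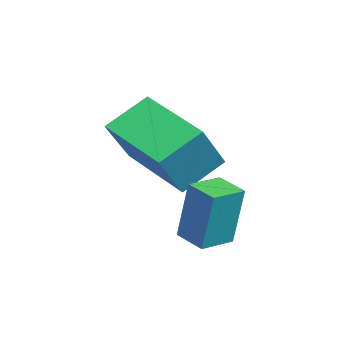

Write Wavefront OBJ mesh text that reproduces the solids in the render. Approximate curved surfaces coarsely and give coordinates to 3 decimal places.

v 2.513 -1.126 -1.358
v 2.679 -0.865 0.222
v 1.855 -0.527 -1.387
v 2.021 -0.266 0.193
v 3.059 -0.534 -1.513
v 3.225 -0.273 0.067
v 2.401 0.065 -1.542
v 2.567 0.326 0.038
v 0.473 -2.458 0.163
v -0.121 -1.594 0.898
v 1.781 -1.092 -0.387
v 1.187 -0.227 0.348
v 1.393 -2.853 1.372
v 0.799 -1.988 2.107
v 2.701 -1.486 0.822
v 2.107 -0.622 1.557
f 2 4 1
f 5 2 1
f 1 4 3
f 3 5 1
f 2 8 4
f 6 2 5
f 6 8 2
f 4 8 3
f 7 5 3
f 3 8 7
f 7 6 5
f 8 6 7
f 10 12 9
f 13 10 9
f 9 12 11
f 11 13 9
f 10 16 12
f 14 10 13
f 14 16 10
f 12 16 11
f 15 13 11
f 11 16 15
f 15 14 13
f 16 14 15



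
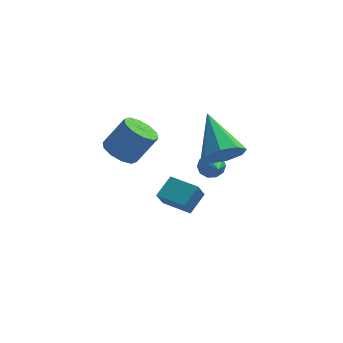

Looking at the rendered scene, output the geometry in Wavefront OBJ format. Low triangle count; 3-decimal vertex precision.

v -0.949 -0.742 -2.847
v -0.43 0.042 -2.276
v -2.083 -0.009 -2.821
v -1.564 0.774 -2.25
v -0.716 -0.354 -3.59
v -0.197 0.429 -3.019
v -1.85 0.378 -3.564
v -1.331 1.162 -2.993
v 0.06 0.615 -1.434
v 0.263 0.386 -1.926
v 0.36 -0.555 -0.766
v 0.535 0.551 -1.76
v 0.626 0.74 -1.469
v 0.5 0.881 -1.165
v 0.206 0.921 -0.963
v -0.143 0.844 -0.941
v -0.415 0.68 -1.107
v -0.505 0.491 -1.398
v -0.38 0.349 -1.702
v -0.086 0.309 -1.904
v -3.313 -2.086 1.213
v -2.668 -2.254 0.809
v -1.861 -2.023 2.004
v -2.507 -1.854 2.407
v -2.748 -1.78 0.771
v -1.941 -1.549 1.966
v -3.044 -1.423 0.902
v -2.237 -1.192 2.097
v -3.443 -1.319 1.152
v -2.636 -1.088 2.346
v -3.793 -1.508 1.425
v -2.986 -1.276 2.619
v -3.959 -1.917 1.616
v -3.152 -1.686 2.811
v -3.879 -2.391 1.654
v -3.072 -2.16 2.849
v -3.583 -2.748 1.523
v -2.776 -2.517 2.718
v -3.184 -2.852 1.274
v -2.377 -2.621 2.468
v -2.834 -2.664 1.001
v -2.027 -2.432 2.195
v 0.6 -2.539 1.511
v 1.286 -2.027 1.201
v -0.08 -0.901 2.709
v 0.715 -1.975 0.806
v 0.077 -2.253 0.823
v -0.255 -2.698 1.244
v -0.085 -3.05 1.82
v 0.485 -3.102 2.216
v 1.124 -2.824 2.198
v 1.455 -2.379 1.778
f 2 4 1
f 5 2 1
f 1 4 3
f 3 5 1
f 2 8 4
f 6 2 5
f 6 8 2
f 4 8 3
f 7 5 3
f 3 8 7
f 7 6 5
f 8 6 7
f 10 9 12
f 10 12 11
f 12 9 13
f 12 13 11
f 13 9 14
f 13 14 11
f 14 9 15
f 14 15 11
f 15 9 16
f 15 16 11
f 16 9 17
f 16 17 11
f 17 9 18
f 17 18 11
f 18 9 19
f 18 19 11
f 19 9 20
f 19 20 11
f 20 9 10
f 20 10 11
f 22 21 25
f 22 25 23
f 23 25 26
f 23 26 24
f 25 21 27
f 25 27 26
f 26 27 28
f 26 28 24
f 27 21 29
f 27 29 28
f 28 29 30
f 28 30 24
f 29 21 31
f 29 31 30
f 30 31 32
f 30 32 24
f 31 21 33
f 31 33 32
f 32 33 34
f 32 34 24
f 33 21 35
f 33 35 34
f 34 35 36
f 34 36 24
f 35 21 37
f 35 37 36
f 36 37 38
f 36 38 24
f 37 21 39
f 37 39 38
f 38 39 40
f 38 40 24
f 39 21 41
f 39 41 40
f 40 41 42
f 40 42 24
f 41 21 22
f 41 22 42
f 42 22 23
f 42 23 24
f 44 43 46
f 44 46 45
f 46 43 47
f 46 47 45
f 47 43 48
f 47 48 45
f 48 43 49
f 48 49 45
f 49 43 50
f 49 50 45
f 50 43 51
f 50 51 45
f 51 43 52
f 51 52 45
f 52 43 44
f 52 44 45



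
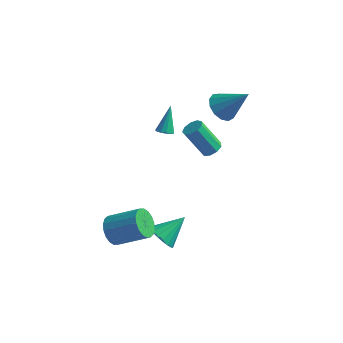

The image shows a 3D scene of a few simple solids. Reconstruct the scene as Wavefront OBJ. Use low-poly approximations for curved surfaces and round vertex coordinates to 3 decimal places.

v -4.447 -4.029 -3.69
v -3.962 -4.082 -4.47
v -2.248 -3.704 -3.43
v -2.733 -3.651 -2.65
v -4.061 -3.685 -4.451
v -2.347 -3.307 -3.411
v -4.236 -3.356 -4.281
v -2.522 -2.979 -3.242
v -4.454 -3.161 -3.994
v -2.739 -2.783 -2.955
v -4.669 -3.137 -3.647
v -2.955 -2.759 -2.608
v -4.841 -3.29 -3.309
v -3.127 -2.912 -2.269
v -4.935 -3.589 -3.045
v -3.221 -3.212 -2.006
v -4.932 -3.976 -2.91
v -3.218 -3.598 -1.87
v -4.833 -4.373 -2.929
v -3.119 -3.995 -1.889
v -4.658 -4.701 -3.098
v -2.944 -4.324 -2.059
v -4.441 -4.897 -3.385
v -2.726 -4.519 -2.346
v -4.225 -4.921 -3.732
v -2.511 -4.543 -2.693
v -4.053 -4.768 -4.071
v -2.339 -4.39 -3.031
v -3.959 -4.468 -4.334
v -2.245 -4.091 -3.295
v -1.1 2.942 2.066
v -0.405 2.88 1.421
v 0.32 3.138 3.574
v -0.524 3.4 1.465
v -0.826 3.775 1.7
v -1.214 3.885 2.051
v -1.566 3.696 2.407
v -1.77 3.267 2.655
v -1.761 2.736 2.716
v -1.542 2.269 2.57
v -1.183 2.017 2.264
v -0.797 2.058 1.896
v -0.507 2.38 1.581
v -2.853 -0.738 2.572
v -2.408 -0.929 2.731
v -2.927 0.218 3.928
v -2.345 -0.699 2.572
v -2.443 -0.48 2.413
v -2.672 -0.344 2.304
v -2.958 -0.333 2.281
v -3.211 -0.45 2.35
v -3.35 -0.659 2.49
v -3.332 -0.893 2.656
v -3.162 -1.077 2.795
v -2.894 -1.154 2.864
v -2.613 -1.099 2.84
v -1.523 2.6 -1.532
v -0.994 2.658 -1.175
v -2.089 2.517 0.469
v -2.617 2.46 0.112
v -1.165 3.053 -1.255
v -2.259 2.912 0.389
v -1.503 3.236 -1.464
v -2.597 3.096 0.18
v -1.85 3.122 -1.705
v -2.944 2.982 -0.061
v -2.044 2.764 -1.865
v -3.139 2.623 -0.221
v -1.994 2.329 -1.869
v -3.089 2.188 -0.225
v -1.724 2.021 -1.715
v -2.818 1.88 -0.071
v -1.359 1.984 -1.476
v -2.454 1.844 0.168
v -1.071 2.235 -1.263
v -2.166 2.095 0.381
v -2.07 -3.121 -4.226
v -1.329 -3.243 -4.721
v -1.21 -1.919 -3.234
v -1.538 -2.926 -4.925
v -1.868 -2.653 -4.968
v -2.246 -2.488 -4.841
v -2.582 -2.467 -4.573
v -2.802 -2.597 -4.226
v -2.854 -2.846 -3.879
v -2.726 -3.159 -3.611
v -2.448 -3.462 -3.484
v -2.084 -3.688 -3.527
v -1.716 -3.783 -3.73
v -1.43 -3.727 -4.047
v -1.29 -3.532 -4.405
f 2 1 5
f 2 5 3
f 3 5 6
f 3 6 4
f 5 1 7
f 5 7 6
f 6 7 8
f 6 8 4
f 7 1 9
f 7 9 8
f 8 9 10
f 8 10 4
f 9 1 11
f 9 11 10
f 10 11 12
f 10 12 4
f 11 1 13
f 11 13 12
f 12 13 14
f 12 14 4
f 13 1 15
f 13 15 14
f 14 15 16
f 14 16 4
f 15 1 17
f 15 17 16
f 16 17 18
f 16 18 4
f 17 1 19
f 17 19 18
f 18 19 20
f 18 20 4
f 19 1 21
f 19 21 20
f 20 21 22
f 20 22 4
f 21 1 23
f 21 23 22
f 22 23 24
f 22 24 4
f 23 1 25
f 23 25 24
f 24 25 26
f 24 26 4
f 25 1 27
f 25 27 26
f 26 27 28
f 26 28 4
f 27 1 29
f 27 29 28
f 28 29 30
f 28 30 4
f 29 1 2
f 29 2 30
f 30 2 3
f 30 3 4
f 32 31 34
f 32 34 33
f 34 31 35
f 34 35 33
f 35 31 36
f 35 36 33
f 36 31 37
f 36 37 33
f 37 31 38
f 37 38 33
f 38 31 39
f 38 39 33
f 39 31 40
f 39 40 33
f 40 31 41
f 40 41 33
f 41 31 42
f 41 42 33
f 42 31 43
f 42 43 33
f 43 31 32
f 43 32 33
f 45 44 47
f 45 47 46
f 47 44 48
f 47 48 46
f 48 44 49
f 48 49 46
f 49 44 50
f 49 50 46
f 50 44 51
f 50 51 46
f 51 44 52
f 51 52 46
f 52 44 53
f 52 53 46
f 53 44 54
f 53 54 46
f 54 44 55
f 54 55 46
f 55 44 56
f 55 56 46
f 56 44 45
f 56 45 46
f 58 57 61
f 58 61 59
f 59 61 62
f 59 62 60
f 61 57 63
f 61 63 62
f 62 63 64
f 62 64 60
f 63 57 65
f 63 65 64
f 64 65 66
f 64 66 60
f 65 57 67
f 65 67 66
f 66 67 68
f 66 68 60
f 67 57 69
f 67 69 68
f 68 69 70
f 68 70 60
f 69 57 71
f 69 71 70
f 70 71 72
f 70 72 60
f 71 57 73
f 71 73 72
f 72 73 74
f 72 74 60
f 73 57 75
f 73 75 74
f 74 75 76
f 74 76 60
f 75 57 58
f 75 58 76
f 76 58 59
f 76 59 60
f 78 77 80
f 78 80 79
f 80 77 81
f 80 81 79
f 81 77 82
f 81 82 79
f 82 77 83
f 82 83 79
f 83 77 84
f 83 84 79
f 84 77 85
f 84 85 79
f 85 77 86
f 85 86 79
f 86 77 87
f 86 87 79
f 87 77 88
f 87 88 79
f 88 77 89
f 88 89 79
f 89 77 90
f 89 90 79
f 90 77 91
f 90 91 79
f 91 77 78
f 91 78 79



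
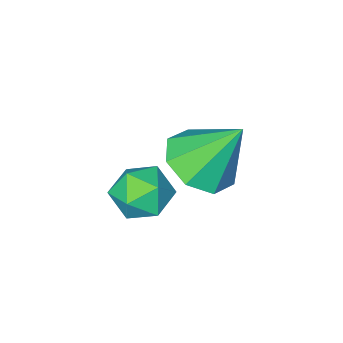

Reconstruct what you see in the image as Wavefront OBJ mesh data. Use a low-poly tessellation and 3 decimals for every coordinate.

v 3.104 1.29 -3.179
v 3.539 1.94 -3.713
v 4.161 1.48 -2.087
v 4.596 2.13 -2.621
v 3.748 2.317 -2.244
v 3.095 2.2 -2.918
v 4.605 1.22 -2.882
v 3.952 1.103 -3.556
v 4.466 1.896 -3.529
v 3.937 2.575 -3.135
v 3.763 0.845 -2.665
v 3.234 1.524 -2.271
v 2.897 2.997 -1.053
v 3.387 2.217 -0.452
v 2.223 3.843 0.593
v 3.887 2.88 -0.589
v 3.807 3.612 -0.997
v 3.194 3.984 -1.439
v 2.407 3.777 -1.654
v 1.906 3.114 -1.518
v 1.986 2.382 -1.11
v 2.599 2.011 -0.668
f 1 12 6
f 1 6 2
f 1 2 8
f 1 8 11
f 1 11 12
f 2 6 10
f 6 12 5
f 12 11 3
f 11 8 7
f 8 2 9
f 4 10 5
f 4 5 3
f 4 3 7
f 4 7 9
f 4 9 10
f 5 10 6
f 3 5 12
f 7 3 11
f 9 7 8
f 10 9 2
f 14 13 16
f 14 16 15
f 16 13 17
f 16 17 15
f 17 13 18
f 17 18 15
f 18 13 19
f 18 19 15
f 19 13 20
f 19 20 15
f 20 13 21
f 20 21 15
f 21 13 22
f 21 22 15
f 22 13 14
f 22 14 15



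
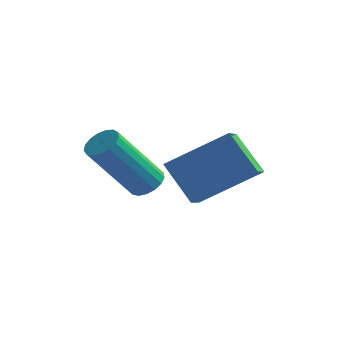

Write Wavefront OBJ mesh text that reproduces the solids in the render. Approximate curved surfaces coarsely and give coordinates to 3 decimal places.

v -0.577 3.154 1.841
v -0.228 3.421 2.155
v -1.115 2.552 3.874
v -1.463 2.286 3.559
v -0.428 3.583 2.134
v -1.315 2.714 3.853
v -0.662 3.647 2.045
v -1.549 2.778 3.764
v -0.877 3.598 1.91
v -1.764 2.729 3.629
v -1.023 3.447 1.759
v -1.909 2.579 3.477
v -1.066 3.23 1.626
v -1.953 2.361 3.345
v -0.998 2.995 1.543
v -1.885 2.126 3.261
v -0.833 2.797 1.528
v -1.72 1.928 3.246
v -0.609 2.68 1.584
v -1.496 1.811 3.303
v -0.378 2.673 1.7
v -1.265 1.804 3.418
v -0.192 2.775 1.847
v -1.079 1.906 3.566
v -0.095 2.965 1.994
v -0.981 2.096 3.712
v -0.107 3.198 2.105
v -0.994 2.329 3.823
v -0.077 3.059 2.665
v 1.435 3.812 3.736
v -0.184 3.904 2.223
v 1.328 4.657 3.294
v 0.852 2.643 1.646
v 2.364 3.396 2.717
v 0.745 3.488 1.204
v 2.257 4.241 2.275
f 2 1 5
f 2 5 3
f 3 5 6
f 3 6 4
f 5 1 7
f 5 7 6
f 6 7 8
f 6 8 4
f 7 1 9
f 7 9 8
f 8 9 10
f 8 10 4
f 9 1 11
f 9 11 10
f 10 11 12
f 10 12 4
f 11 1 13
f 11 13 12
f 12 13 14
f 12 14 4
f 13 1 15
f 13 15 14
f 14 15 16
f 14 16 4
f 15 1 17
f 15 17 16
f 16 17 18
f 16 18 4
f 17 1 19
f 17 19 18
f 18 19 20
f 18 20 4
f 19 1 21
f 19 21 20
f 20 21 22
f 20 22 4
f 21 1 23
f 21 23 22
f 22 23 24
f 22 24 4
f 23 1 25
f 23 25 24
f 24 25 26
f 24 26 4
f 25 1 27
f 25 27 26
f 26 27 28
f 26 28 4
f 27 1 2
f 27 2 28
f 28 2 3
f 28 3 4
f 30 32 29
f 33 30 29
f 29 32 31
f 31 33 29
f 30 36 32
f 34 30 33
f 34 36 30
f 32 36 31
f 35 33 31
f 31 36 35
f 35 34 33
f 36 34 35



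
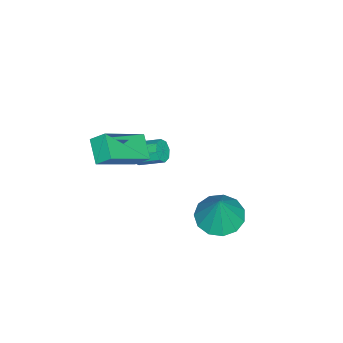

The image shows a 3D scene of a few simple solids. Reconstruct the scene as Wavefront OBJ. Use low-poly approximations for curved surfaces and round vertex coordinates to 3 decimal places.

v -1.205 -1.965 -0.49
v -0.776 -2.053 -0.192
v -0.905 -1.003 0.307
v -1.335 -0.915 0.01
v -0.686 -1.875 -0.545
v -0.816 -0.825 -0.046
v -0.9 -1.749 -0.865
v -1.03 -0.699 -0.366
v -1.293 -1.75 -0.966
v -1.423 -0.699 -0.466
v -1.635 -1.877 -0.787
v -1.764 -0.827 -0.288
v -1.724 -2.055 -0.434
v -1.854 -1.005 0.065
v -1.51 -2.181 -0.114
v -1.64 -1.131 0.385
v -1.117 -2.181 -0.014
v -1.247 -1.13 0.486
v 0.943 -2.911 2.134
v 0.885 -2.304 2.682
v -0.604 -2.014 0.977
v -0.662 -1.407 1.526
v 1.722 -2.313 1.554
v 1.664 -1.706 2.103
v 0.175 -1.416 0.398
v 0.117 -0.809 0.946
v 1.163 2.454 -0.238
v 1.944 2.907 -0.563
v 1.717 2.646 1.358
v 1.571 3.289 -0.48
v 1.068 3.406 -0.319
v 0.595 3.221 -0.133
v 0.302 2.792 0.02
v 0.283 2.257 0.091
v 0.543 1.783 0.058
v 1 1.523 -0.07
v 1.509 1.559 -0.251
v 1.907 1.879 -0.427
v 2.07 2.381 -0.544
f 2 1 5
f 2 5 3
f 3 5 6
f 3 6 4
f 5 1 7
f 5 7 6
f 6 7 8
f 6 8 4
f 7 1 9
f 7 9 8
f 8 9 10
f 8 10 4
f 9 1 11
f 9 11 10
f 10 11 12
f 10 12 4
f 11 1 13
f 11 13 12
f 12 13 14
f 12 14 4
f 13 1 15
f 13 15 14
f 14 15 16
f 14 16 4
f 15 1 17
f 15 17 16
f 16 17 18
f 16 18 4
f 17 1 2
f 17 2 18
f 18 2 3
f 18 3 4
f 20 22 19
f 23 20 19
f 19 22 21
f 21 23 19
f 20 26 22
f 24 20 23
f 24 26 20
f 22 26 21
f 25 23 21
f 21 26 25
f 25 24 23
f 26 24 25
f 28 27 30
f 28 30 29
f 30 27 31
f 30 31 29
f 31 27 32
f 31 32 29
f 32 27 33
f 32 33 29
f 33 27 34
f 33 34 29
f 34 27 35
f 34 35 29
f 35 27 36
f 35 36 29
f 36 27 37
f 36 37 29
f 37 27 38
f 37 38 29
f 38 27 39
f 38 39 29
f 39 27 28
f 39 28 29



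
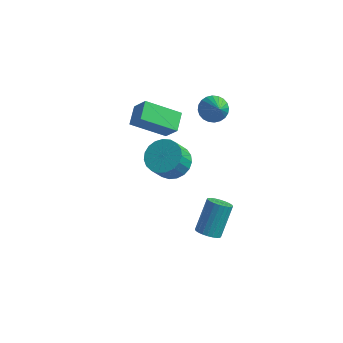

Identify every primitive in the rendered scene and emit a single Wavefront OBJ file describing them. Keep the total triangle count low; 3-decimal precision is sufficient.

v -0.094 -2.474 2.684
v 0.755 -3.019 2.539
v 0.504 -3.712 3.67
v -0.346 -3.166 3.816
v 0.898 -2.694 2.77
v 0.647 -3.386 3.901
v 0.869 -2.33 2.986
v 0.618 -3.022 4.118
v 0.674 -1.991 3.15
v 0.423 -2.683 4.282
v 0.346 -1.736 3.234
v 0.095 -2.428 4.365
v -0.059 -1.608 3.222
v -0.31 -2.3 4.354
v -0.469 -1.63 3.118
v -0.72 -2.322 4.249
v -0.815 -1.798 2.938
v -1.066 -2.49 4.07
v -1.036 -2.082 2.715
v -1.287 -2.775 3.846
v -1.094 -2.435 2.486
v -1.345 -3.127 3.618
v -0.98 -2.794 2.292
v -1.231 -3.486 3.423
v -0.712 -3.098 2.165
v -0.963 -3.79 3.297
v -0.338 -3.294 2.129
v -0.589 -3.986 3.26
v 0.079 -3.348 2.188
v -0.172 -4.04 3.319
v 0.465 -3.251 2.333
v 0.214 -3.943 3.464
v -3.656 -0.051 2.029
v -3.886 1.034 2.458
v -1.941 0.736 0.957
v -2.171 1.822 1.387
v -2.889 -0.302 3.073
v -3.119 0.784 3.503
v -1.174 0.486 2.002
v -1.404 1.571 2.431
v 0.102 2.22 2.804
v 0.795 2.174 2.367
v 0.938 1.04 4.256
v 0.851 2.433 2.546
v 0.793 2.66 2.764
v 0.63 2.82 2.988
v 0.386 2.889 3.183
v 0.1 2.856 3.322
v -0.187 2.726 3.381
v -0.429 2.519 3.352
v -0.591 2.267 3.24
v -0.647 2.007 3.061
v -0.589 1.78 2.843
v -0.425 1.62 2.62
v -0.182 1.551 2.424
v 0.105 1.584 2.286
v 0.391 1.714 2.226
v 0.633 1.921 2.255
v 1.508 -1.623 -3.871
v 1.849 -1.156 -4.283
v 1.974 0.111 -2.74
v 1.632 -0.357 -2.329
v 1.585 -1.081 -4.323
v 1.71 0.186 -2.78
v 1.31 -1.089 -4.294
v 1.435 0.178 -2.752
v 1.064 -1.178 -4.201
v 1.189 0.089 -2.659
v 0.887 -1.334 -4.058
v 1.011 -0.068 -2.516
v 0.803 -1.535 -3.887
v 0.928 -0.269 -2.344
v 0.827 -1.749 -3.713
v 0.952 -0.483 -2.17
v 0.955 -1.945 -3.563
v 1.08 -0.678 -2.02
v 1.166 -2.091 -3.46
v 1.291 -0.824 -1.917
v 1.43 -2.166 -3.42
v 1.555 -0.899 -1.877
v 1.705 -2.158 -3.448
v 1.83 -0.891 -1.906
v 1.951 -2.069 -3.541
v 2.076 -0.802 -1.999
v 2.129 -1.912 -3.684
v 2.253 -0.646 -2.142
v 2.212 -1.711 -3.856
v 2.337 -0.445 -2.313
v 2.188 -1.497 -4.03
v 2.313 -0.231 -2.487
v 2.06 -1.302 -4.18
v 2.185 -0.035 -2.637
f 2 1 5
f 2 5 3
f 3 5 6
f 3 6 4
f 5 1 7
f 5 7 6
f 6 7 8
f 6 8 4
f 7 1 9
f 7 9 8
f 8 9 10
f 8 10 4
f 9 1 11
f 9 11 10
f 10 11 12
f 10 12 4
f 11 1 13
f 11 13 12
f 12 13 14
f 12 14 4
f 13 1 15
f 13 15 14
f 14 15 16
f 14 16 4
f 15 1 17
f 15 17 16
f 16 17 18
f 16 18 4
f 17 1 19
f 17 19 18
f 18 19 20
f 18 20 4
f 19 1 21
f 19 21 20
f 20 21 22
f 20 22 4
f 21 1 23
f 21 23 22
f 22 23 24
f 22 24 4
f 23 1 25
f 23 25 24
f 24 25 26
f 24 26 4
f 25 1 27
f 25 27 26
f 26 27 28
f 26 28 4
f 27 1 29
f 27 29 28
f 28 29 30
f 28 30 4
f 29 1 31
f 29 31 30
f 30 31 32
f 30 32 4
f 31 1 2
f 31 2 32
f 32 2 3
f 32 3 4
f 34 36 33
f 37 34 33
f 33 36 35
f 35 37 33
f 34 40 36
f 38 34 37
f 38 40 34
f 36 40 35
f 39 37 35
f 35 40 39
f 39 38 37
f 40 38 39
f 42 41 44
f 42 44 43
f 44 41 45
f 44 45 43
f 45 41 46
f 45 46 43
f 46 41 47
f 46 47 43
f 47 41 48
f 47 48 43
f 48 41 49
f 48 49 43
f 49 41 50
f 49 50 43
f 50 41 51
f 50 51 43
f 51 41 52
f 51 52 43
f 52 41 53
f 52 53 43
f 53 41 54
f 53 54 43
f 54 41 55
f 54 55 43
f 55 41 56
f 55 56 43
f 56 41 57
f 56 57 43
f 57 41 58
f 57 58 43
f 58 41 42
f 58 42 43
f 60 59 63
f 60 63 61
f 61 63 64
f 61 64 62
f 63 59 65
f 63 65 64
f 64 65 66
f 64 66 62
f 65 59 67
f 65 67 66
f 66 67 68
f 66 68 62
f 67 59 69
f 67 69 68
f 68 69 70
f 68 70 62
f 69 59 71
f 69 71 70
f 70 71 72
f 70 72 62
f 71 59 73
f 71 73 72
f 72 73 74
f 72 74 62
f 73 59 75
f 73 75 74
f 74 75 76
f 74 76 62
f 75 59 77
f 75 77 76
f 76 77 78
f 76 78 62
f 77 59 79
f 77 79 78
f 78 79 80
f 78 80 62
f 79 59 81
f 79 81 80
f 80 81 82
f 80 82 62
f 81 59 83
f 81 83 82
f 82 83 84
f 82 84 62
f 83 59 85
f 83 85 84
f 84 85 86
f 84 86 62
f 85 59 87
f 85 87 86
f 86 87 88
f 86 88 62
f 87 59 89
f 87 89 88
f 88 89 90
f 88 90 62
f 89 59 91
f 89 91 90
f 90 91 92
f 90 92 62
f 91 59 60
f 91 60 92
f 92 60 61
f 92 61 62



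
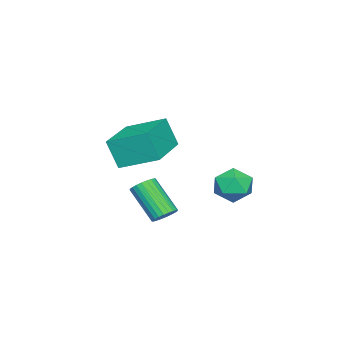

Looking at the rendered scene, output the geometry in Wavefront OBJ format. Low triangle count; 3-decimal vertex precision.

v -0.811 -1.783 -1.192
v -0.795 -2.269 0.046
v -1.027 -0.242 -0.584
v -1.011 -0.729 0.654
v 1.351 -1.511 -1.114
v 1.367 -1.998 0.124
v 1.135 0.029 -0.506
v 1.151 -0.457 0.732
v 1.805 0.554 -2.942
v 2.087 0.843 -2.599
v 1.698 -0.225 -1.376
v 1.415 -0.514 -1.718
v 1.901 0.931 -2.582
v 1.511 -0.137 -1.359
v 1.7 0.962 -2.619
v 1.31 -0.107 -1.396
v 1.515 0.93 -2.706
v 1.125 -0.138 -1.483
v 1.374 0.841 -2.828
v 0.984 -0.227 -1.605
v 1.298 0.709 -2.968
v 0.909 -0.36 -1.745
v 1.3 0.553 -3.104
v 0.911 -0.516 -1.881
v 1.379 0.397 -3.215
v 0.989 -0.672 -1.992
v 1.522 0.265 -3.284
v 1.133 -0.803 -2.061
v 1.709 0.177 -3.301
v 1.319 -0.891 -2.078
v 1.91 0.147 -3.264
v 1.52 -0.922 -2.041
v 2.095 0.178 -3.177
v 1.705 -0.89 -1.954
v 2.236 0.267 -3.055
v 1.846 -0.801 -1.832
v 2.311 0.4 -2.915
v 1.922 -0.669 -1.692
v 2.309 0.556 -2.779
v 1.92 -0.513 -1.556
v 2.231 0.712 -2.668
v 1.841 -0.357 -1.445
v -3.872 1.184 -3.185
v -3.32 1.793 -2.863
v -2.76 0.447 -3.697
v -2.208 1.056 -3.375
v -2.654 0.53 -2.824
v -3.341 0.985 -2.508
v -2.739 1.255 -4.052
v -3.426 1.71 -3.736
v -2.62 1.837 -3.399
v -2.567 1.389 -2.64
v -3.513 0.851 -3.92
v -3.46 0.403 -3.161
f 2 4 1
f 5 2 1
f 1 4 3
f 3 5 1
f 2 8 4
f 6 2 5
f 6 8 2
f 4 8 3
f 7 5 3
f 3 8 7
f 7 6 5
f 8 6 7
f 10 9 13
f 10 13 11
f 11 13 14
f 11 14 12
f 13 9 15
f 13 15 14
f 14 15 16
f 14 16 12
f 15 9 17
f 15 17 16
f 16 17 18
f 16 18 12
f 17 9 19
f 17 19 18
f 18 19 20
f 18 20 12
f 19 9 21
f 19 21 20
f 20 21 22
f 20 22 12
f 21 9 23
f 21 23 22
f 22 23 24
f 22 24 12
f 23 9 25
f 23 25 24
f 24 25 26
f 24 26 12
f 25 9 27
f 25 27 26
f 26 27 28
f 26 28 12
f 27 9 29
f 27 29 28
f 28 29 30
f 28 30 12
f 29 9 31
f 29 31 30
f 30 31 32
f 30 32 12
f 31 9 33
f 31 33 32
f 32 33 34
f 32 34 12
f 33 9 35
f 33 35 34
f 34 35 36
f 34 36 12
f 35 9 37
f 35 37 36
f 36 37 38
f 36 38 12
f 37 9 39
f 37 39 38
f 38 39 40
f 38 40 12
f 39 9 41
f 39 41 40
f 40 41 42
f 40 42 12
f 41 9 10
f 41 10 42
f 42 10 11
f 42 11 12
f 43 54 48
f 43 48 44
f 43 44 50
f 43 50 53
f 43 53 54
f 44 48 52
f 48 54 47
f 54 53 45
f 53 50 49
f 50 44 51
f 46 52 47
f 46 47 45
f 46 45 49
f 46 49 51
f 46 51 52
f 47 52 48
f 45 47 54
f 49 45 53
f 51 49 50
f 52 51 44



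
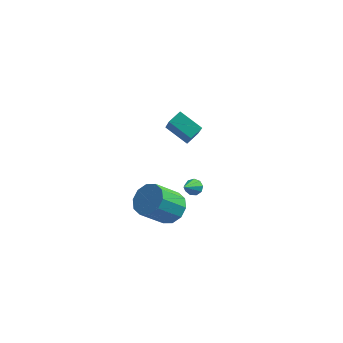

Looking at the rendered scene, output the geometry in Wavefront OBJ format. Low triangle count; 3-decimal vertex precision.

v 0.192 -0.261 -3.386
v 0.704 -0.456 -3.5
v -0.052 -1.559 -2.254
v 0.721 -0.207 -3.21
v 0.49 0.018 -3.002
v 0.12 0.112 -2.974
v -0.216 0.032 -3.139
v -0.362 -0.185 -3.419
v -0.248 -0.438 -3.684
v 0.072 -0.607 -3.809
v 0.448 -0.614 -3.737
v -0.525 -2.507 -3.379
v 0.401 -2.761 -2.886
v -0.648 -3.748 -1.427
v -1.575 -3.493 -1.921
v 0.19 -2.176 -2.641
v -0.859 -3.163 -1.182
v -0.293 -1.718 -2.679
v -1.342 -2.705 -1.22
v -0.866 -1.561 -2.984
v -1.915 -2.547 -1.525
v -1.308 -1.765 -3.441
v -2.357 -2.752 -1.982
v -1.452 -2.252 -3.873
v -2.501 -3.239 -2.414
v -1.241 -2.837 -4.118
v -2.29 -3.824 -2.659
v -0.758 -3.295 -4.08
v -1.807 -4.282 -2.621
v -0.185 -3.453 -3.775
v -1.234 -4.439 -2.316
v 0.257 -3.248 -3.318
v -0.792 -4.235 -1.859
v -2.691 4.274 -2.544
v -2.166 3.121 -0.92
v -2.226 5.041 -2.149
v -1.701 3.888 -0.525
v -1.259 3.812 -3.335
v -0.734 2.659 -1.711
v -0.794 4.579 -2.94
v -0.269 3.426 -1.316
f 2 1 4
f 2 4 3
f 4 1 5
f 4 5 3
f 5 1 6
f 5 6 3
f 6 1 7
f 6 7 3
f 7 1 8
f 7 8 3
f 8 1 9
f 8 9 3
f 9 1 10
f 9 10 3
f 10 1 11
f 10 11 3
f 11 1 2
f 11 2 3
f 13 12 16
f 13 16 14
f 14 16 17
f 14 17 15
f 16 12 18
f 16 18 17
f 17 18 19
f 17 19 15
f 18 12 20
f 18 20 19
f 19 20 21
f 19 21 15
f 20 12 22
f 20 22 21
f 21 22 23
f 21 23 15
f 22 12 24
f 22 24 23
f 23 24 25
f 23 25 15
f 24 12 26
f 24 26 25
f 25 26 27
f 25 27 15
f 26 12 28
f 26 28 27
f 27 28 29
f 27 29 15
f 28 12 30
f 28 30 29
f 29 30 31
f 29 31 15
f 30 12 32
f 30 32 31
f 31 32 33
f 31 33 15
f 32 12 13
f 32 13 33
f 33 13 14
f 33 14 15
f 35 37 34
f 38 35 34
f 34 37 36
f 36 38 34
f 35 41 37
f 39 35 38
f 39 41 35
f 37 41 36
f 40 38 36
f 36 41 40
f 40 39 38
f 41 39 40



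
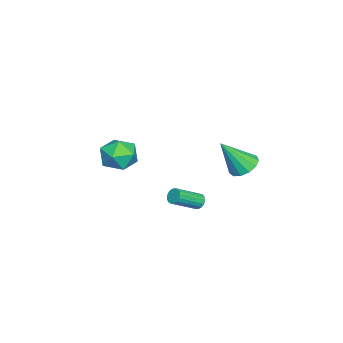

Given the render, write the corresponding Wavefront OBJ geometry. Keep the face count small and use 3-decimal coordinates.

v -1.396 1.356 -1.403
v -1.076 1.732 -1.33
v -0.043 0.681 -0.444
v -0.364 0.304 -0.517
v -1.223 1.746 -1.142
v -0.19 0.694 -0.256
v -1.41 1.67 -1.014
v -0.377 0.618 -0.128
v -1.595 1.522 -0.975
v -0.562 0.47 -0.089
v -1.733 1.336 -1.034
v -0.7 0.284 -0.148
v -1.795 1.155 -1.178
v -0.762 0.103 -0.291
v -1.765 1.019 -1.373
v -0.732 -0.032 -0.486
v -1.651 0.961 -1.575
v -0.618 -0.09 -0.689
v -1.479 0.993 -1.738
v -0.446 -0.058 -0.851
v -1.287 1.109 -1.824
v -0.254 0.057 -0.938
v -1.121 1.28 -1.814
v -0.088 0.229 -0.927
v -1.018 1.47 -1.709
v 0.015 0.418 -0.823
v -1.002 1.633 -1.535
v 0.031 0.581 -0.649
v -2.046 3.562 1.276
v -1.607 4.289 1.576
v -1.454 2.458 3.084
v -2.081 4.325 1.753
v -2.543 4.119 1.779
v -2.848 3.736 1.645
v -2.898 3.299 1.394
v -2.678 2.945 1.105
v -2.256 2.787 0.871
v -1.768 2.875 0.765
v -1.368 3.182 0.822
v -1.183 3.609 1.023
v -1.272 4.022 1.304
v -3.249 -2.425 -0.084
v -2.17 -2.864 -0.161
v -3.75 -3.856 1.041
v -2.671 -4.295 0.964
v -2.856 -3.299 1.543
v -2.547 -2.414 0.848
v -3.373 -4.306 0.032
v -3.064 -3.421 -0.663
v -2.247 -4.026 -0.089
v -1.927 -3.403 0.845
v -3.993 -3.317 0.035
v -3.673 -2.694 0.969
f 2 1 5
f 2 5 3
f 3 5 6
f 3 6 4
f 5 1 7
f 5 7 6
f 6 7 8
f 6 8 4
f 7 1 9
f 7 9 8
f 8 9 10
f 8 10 4
f 9 1 11
f 9 11 10
f 10 11 12
f 10 12 4
f 11 1 13
f 11 13 12
f 12 13 14
f 12 14 4
f 13 1 15
f 13 15 14
f 14 15 16
f 14 16 4
f 15 1 17
f 15 17 16
f 16 17 18
f 16 18 4
f 17 1 19
f 17 19 18
f 18 19 20
f 18 20 4
f 19 1 21
f 19 21 20
f 20 21 22
f 20 22 4
f 21 1 23
f 21 23 22
f 22 23 24
f 22 24 4
f 23 1 25
f 23 25 24
f 24 25 26
f 24 26 4
f 25 1 27
f 25 27 26
f 26 27 28
f 26 28 4
f 27 1 2
f 27 2 28
f 28 2 3
f 28 3 4
f 30 29 32
f 30 32 31
f 32 29 33
f 32 33 31
f 33 29 34
f 33 34 31
f 34 29 35
f 34 35 31
f 35 29 36
f 35 36 31
f 36 29 37
f 36 37 31
f 37 29 38
f 37 38 31
f 38 29 39
f 38 39 31
f 39 29 40
f 39 40 31
f 40 29 41
f 40 41 31
f 41 29 30
f 41 30 31
f 42 53 47
f 42 47 43
f 42 43 49
f 42 49 52
f 42 52 53
f 43 47 51
f 47 53 46
f 53 52 44
f 52 49 48
f 49 43 50
f 45 51 46
f 45 46 44
f 45 44 48
f 45 48 50
f 45 50 51
f 46 51 47
f 44 46 53
f 48 44 52
f 50 48 49
f 51 50 43

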